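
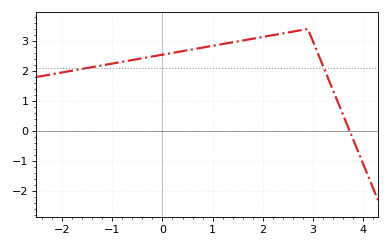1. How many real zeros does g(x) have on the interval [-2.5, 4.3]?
1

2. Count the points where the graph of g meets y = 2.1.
2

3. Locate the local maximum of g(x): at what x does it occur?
2.9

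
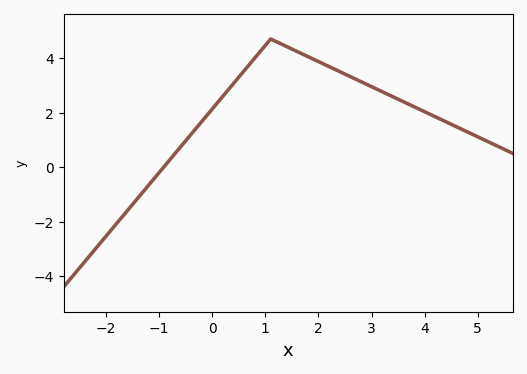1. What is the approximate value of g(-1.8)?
-2.07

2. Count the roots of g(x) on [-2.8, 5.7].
1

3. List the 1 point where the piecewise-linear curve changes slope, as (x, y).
(1.1, 4.7)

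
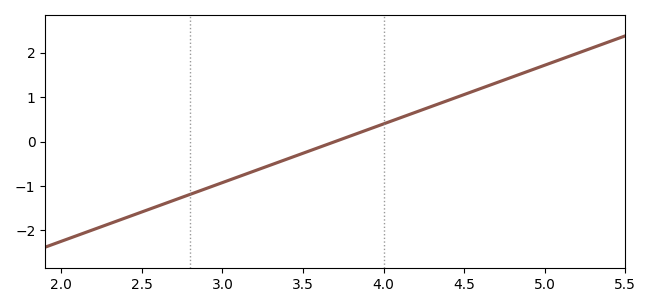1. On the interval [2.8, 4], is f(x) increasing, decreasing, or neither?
increasing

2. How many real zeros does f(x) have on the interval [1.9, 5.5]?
1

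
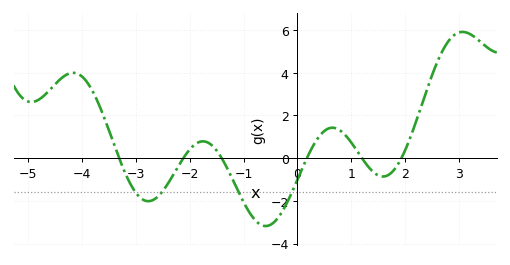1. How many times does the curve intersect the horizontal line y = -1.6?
4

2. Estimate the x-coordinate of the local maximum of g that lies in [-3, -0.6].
-1.8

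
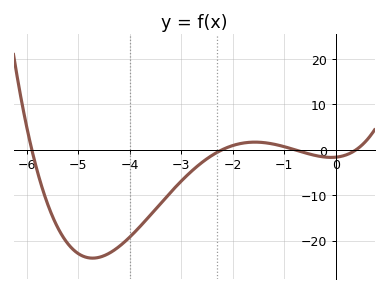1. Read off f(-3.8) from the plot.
-16.9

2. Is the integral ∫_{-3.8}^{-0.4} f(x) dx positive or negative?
negative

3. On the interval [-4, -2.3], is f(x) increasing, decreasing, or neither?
increasing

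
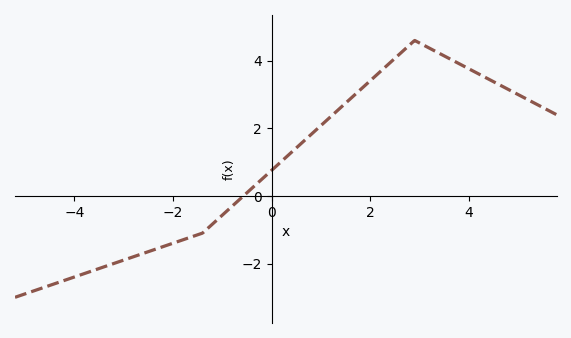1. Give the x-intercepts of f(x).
-0.6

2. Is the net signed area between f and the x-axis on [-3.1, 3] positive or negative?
positive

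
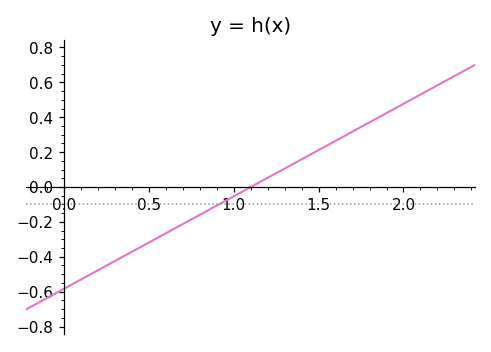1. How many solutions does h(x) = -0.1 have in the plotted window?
1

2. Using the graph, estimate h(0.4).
-0.371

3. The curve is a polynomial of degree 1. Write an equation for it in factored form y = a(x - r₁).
y = 0.53(x - 1.1)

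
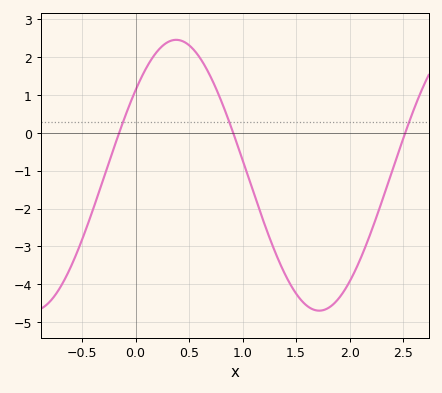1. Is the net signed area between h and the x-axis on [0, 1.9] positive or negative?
negative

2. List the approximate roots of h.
-0.15, 0.9, 2.5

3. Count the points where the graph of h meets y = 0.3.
3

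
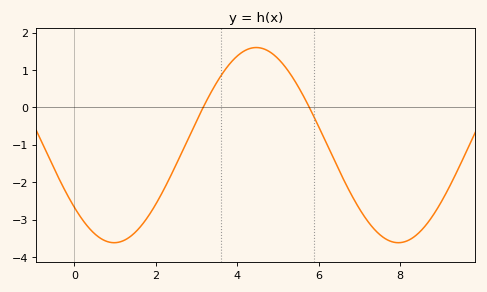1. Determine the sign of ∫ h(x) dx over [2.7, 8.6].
negative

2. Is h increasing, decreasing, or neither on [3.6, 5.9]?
neither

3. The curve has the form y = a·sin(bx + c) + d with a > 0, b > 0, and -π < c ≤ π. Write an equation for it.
y = 2.61sin(0.9x - 2.5) - 1.01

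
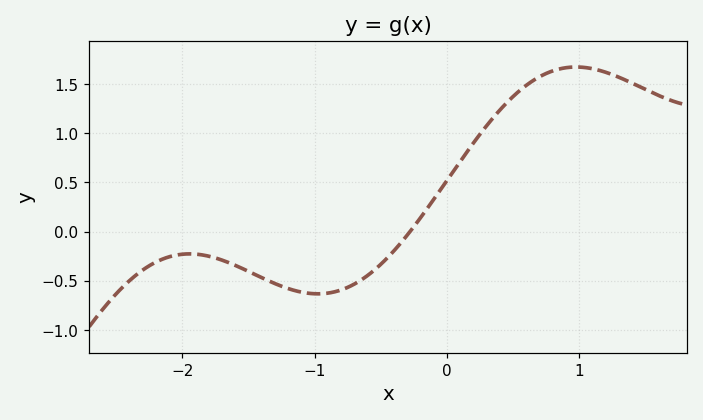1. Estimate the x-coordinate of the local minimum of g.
-0.975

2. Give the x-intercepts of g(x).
-0.279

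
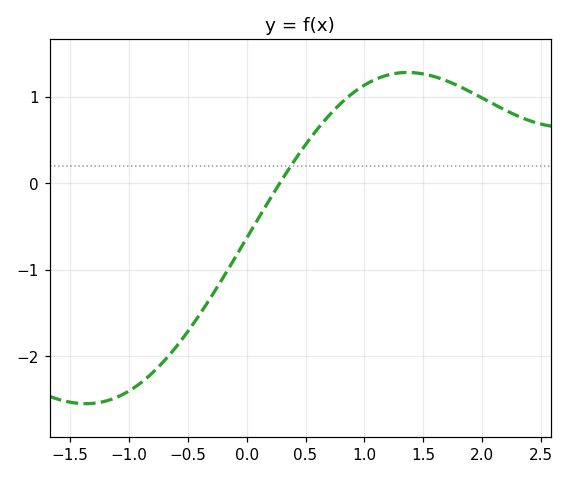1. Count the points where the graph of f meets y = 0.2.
1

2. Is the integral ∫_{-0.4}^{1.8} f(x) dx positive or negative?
positive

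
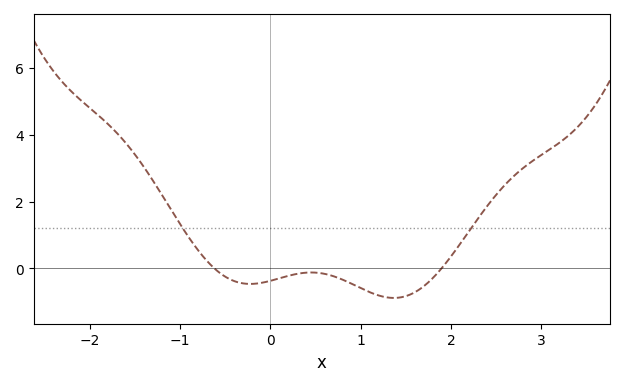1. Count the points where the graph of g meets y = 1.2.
2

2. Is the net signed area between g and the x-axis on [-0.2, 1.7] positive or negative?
negative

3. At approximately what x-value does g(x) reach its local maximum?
0.5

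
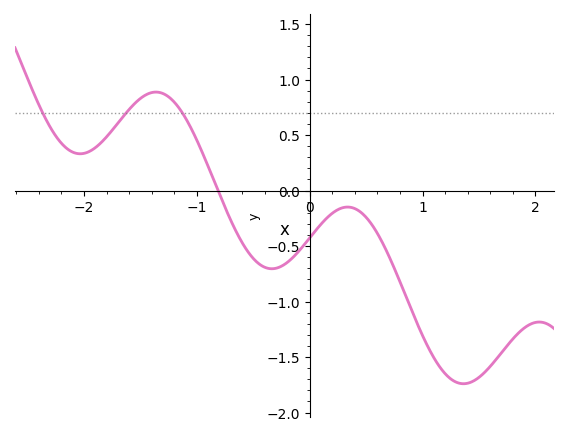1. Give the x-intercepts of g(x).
-0.8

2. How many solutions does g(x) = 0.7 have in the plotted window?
3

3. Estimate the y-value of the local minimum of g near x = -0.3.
-0.7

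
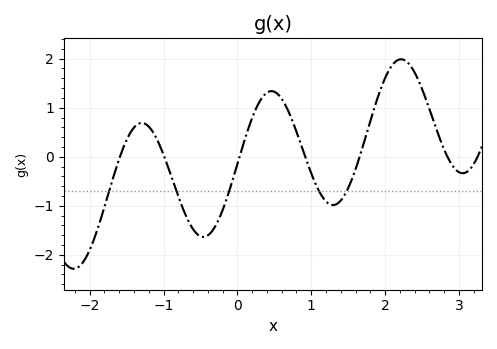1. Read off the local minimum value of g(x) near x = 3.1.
-0.336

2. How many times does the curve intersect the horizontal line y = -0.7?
5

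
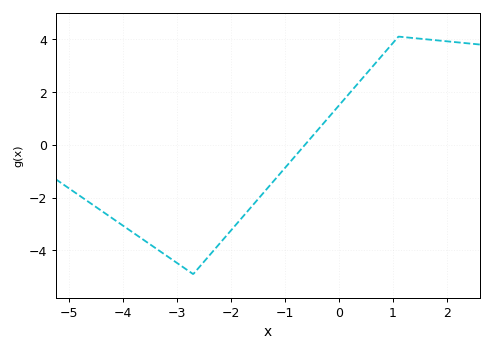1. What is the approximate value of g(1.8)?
4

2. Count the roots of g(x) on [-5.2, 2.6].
1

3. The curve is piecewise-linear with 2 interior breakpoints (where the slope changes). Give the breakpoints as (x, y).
(-2.7, -4.9); (1.1, 4.1)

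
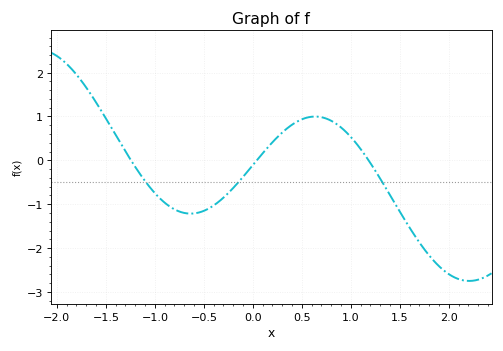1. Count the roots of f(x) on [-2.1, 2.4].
3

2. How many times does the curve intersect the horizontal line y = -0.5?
3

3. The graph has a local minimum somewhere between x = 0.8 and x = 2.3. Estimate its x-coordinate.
2.2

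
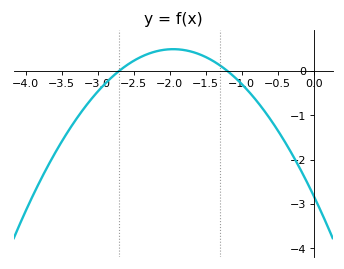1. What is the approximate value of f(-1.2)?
0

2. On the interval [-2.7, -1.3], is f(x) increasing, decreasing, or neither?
neither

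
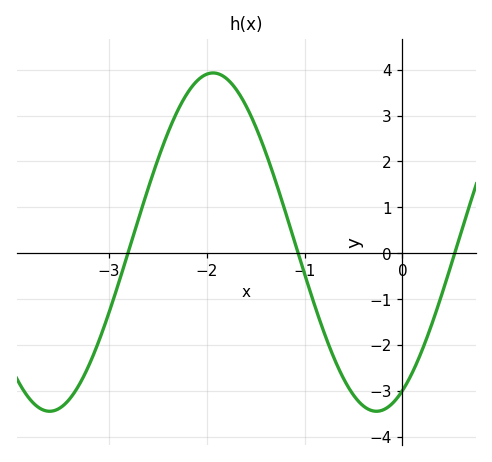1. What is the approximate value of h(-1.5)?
2.8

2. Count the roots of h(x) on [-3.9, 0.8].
3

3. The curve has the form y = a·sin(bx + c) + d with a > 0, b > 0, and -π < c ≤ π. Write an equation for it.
y = 3.69sin(1.9x - 1.1) + 0.24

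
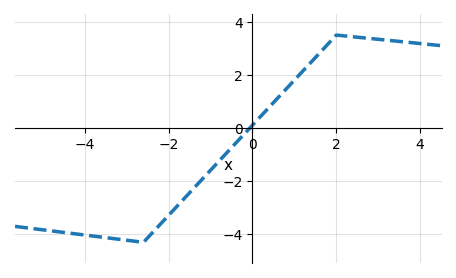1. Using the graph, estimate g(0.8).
1.47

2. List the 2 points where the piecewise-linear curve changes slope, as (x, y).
(-2.6, -4.3); (2, 3.5)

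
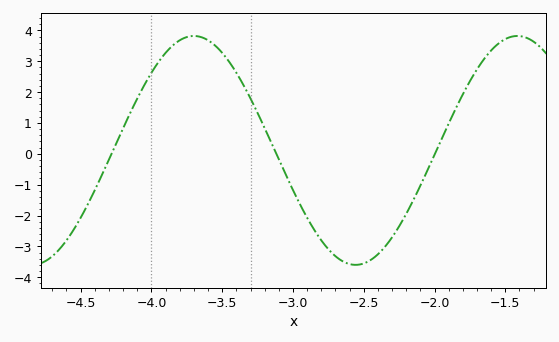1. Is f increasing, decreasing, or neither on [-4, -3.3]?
neither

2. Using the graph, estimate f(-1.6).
3.35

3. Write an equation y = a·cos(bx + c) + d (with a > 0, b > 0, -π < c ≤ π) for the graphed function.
y = 3.71cos(2.75x - 2.39) + 0.11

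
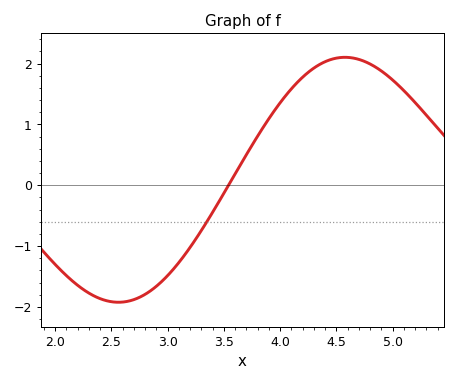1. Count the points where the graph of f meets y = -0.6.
1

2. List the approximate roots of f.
3.54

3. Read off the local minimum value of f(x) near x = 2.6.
-1.92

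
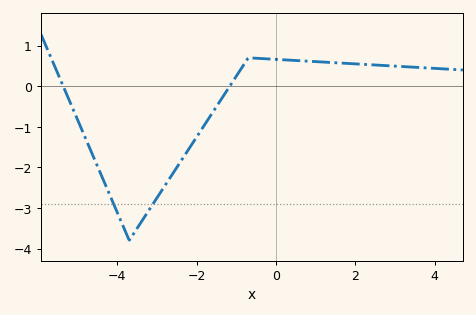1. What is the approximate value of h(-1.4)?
-0.3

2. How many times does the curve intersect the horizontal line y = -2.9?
2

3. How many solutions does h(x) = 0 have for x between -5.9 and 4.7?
2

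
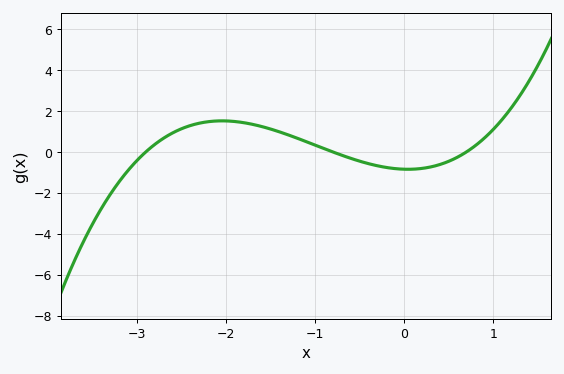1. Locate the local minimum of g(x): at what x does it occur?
0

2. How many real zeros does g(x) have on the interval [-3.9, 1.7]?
3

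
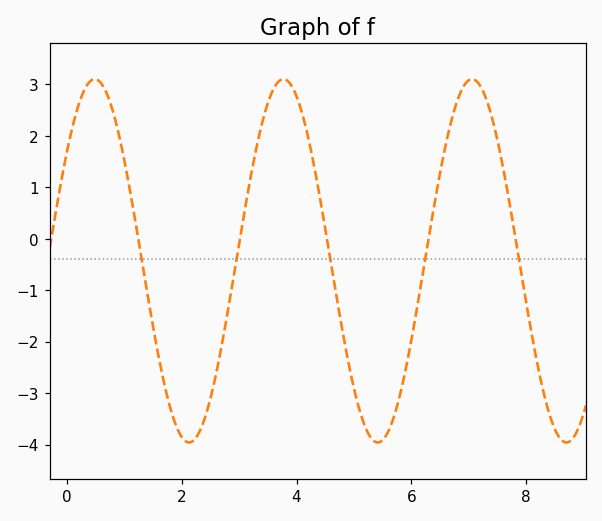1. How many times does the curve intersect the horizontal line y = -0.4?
5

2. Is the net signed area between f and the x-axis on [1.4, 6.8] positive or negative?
negative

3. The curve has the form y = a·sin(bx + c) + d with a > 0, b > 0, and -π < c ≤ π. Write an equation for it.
y = 3.53sin(1.9x + 0.65) - 0.43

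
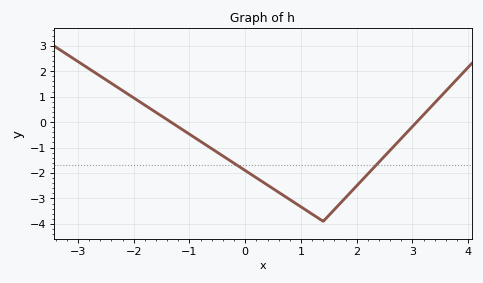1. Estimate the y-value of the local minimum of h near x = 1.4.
-3.9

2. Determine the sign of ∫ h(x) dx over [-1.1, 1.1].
negative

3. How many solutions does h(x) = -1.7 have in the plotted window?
2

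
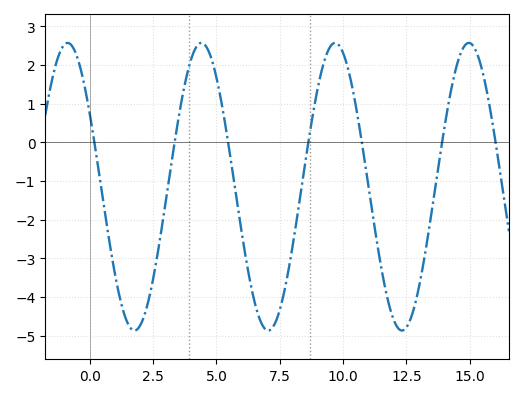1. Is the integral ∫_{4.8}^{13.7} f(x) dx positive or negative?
negative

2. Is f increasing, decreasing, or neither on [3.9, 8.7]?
neither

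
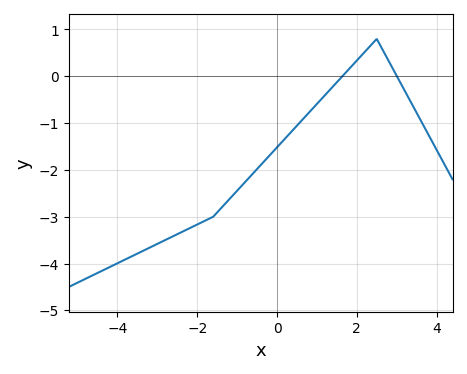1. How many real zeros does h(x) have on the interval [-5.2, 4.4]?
2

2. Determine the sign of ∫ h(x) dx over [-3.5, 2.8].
negative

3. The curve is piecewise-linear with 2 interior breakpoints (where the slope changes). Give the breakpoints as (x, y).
(-1.6, -3); (2.5, 0.8)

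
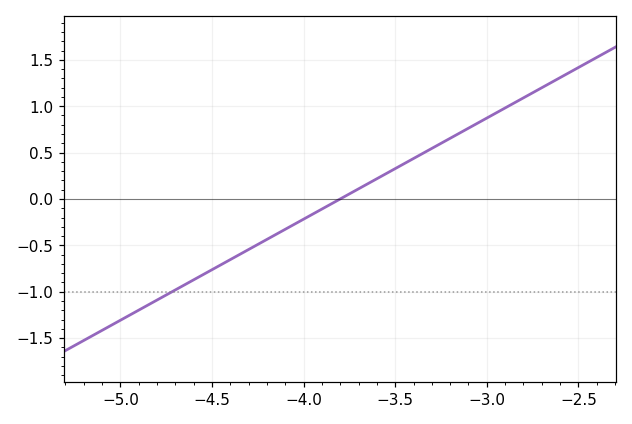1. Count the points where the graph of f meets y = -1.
1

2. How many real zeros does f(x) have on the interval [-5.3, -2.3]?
1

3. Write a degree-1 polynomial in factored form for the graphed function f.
y = 1.09(x + 3.8)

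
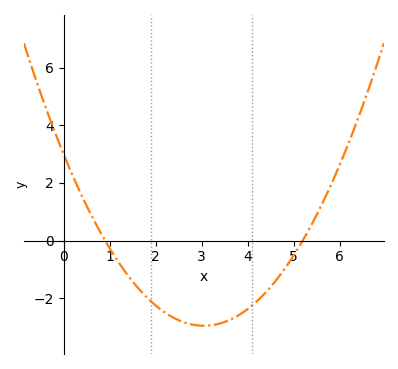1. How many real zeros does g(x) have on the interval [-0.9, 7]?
2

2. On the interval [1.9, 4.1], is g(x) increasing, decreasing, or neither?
neither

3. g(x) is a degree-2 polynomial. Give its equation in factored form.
y = 0.64(x - 0.9)(x - 5.2)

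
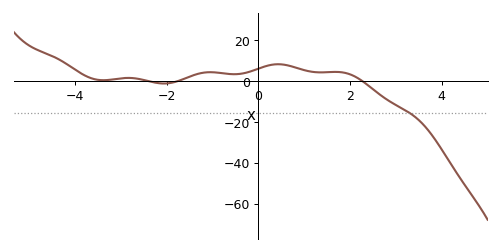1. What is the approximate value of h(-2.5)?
0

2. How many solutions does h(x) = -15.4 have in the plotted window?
1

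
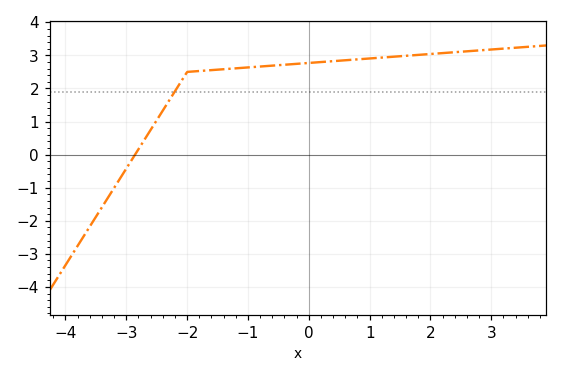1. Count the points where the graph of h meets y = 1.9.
1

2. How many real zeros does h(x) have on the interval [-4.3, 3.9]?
1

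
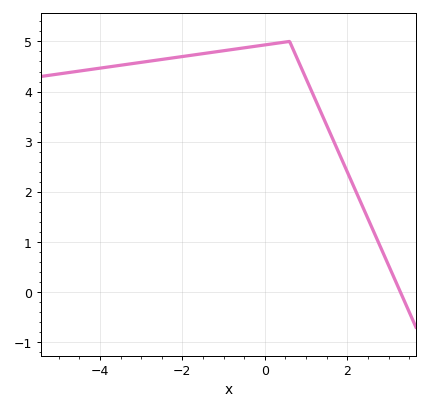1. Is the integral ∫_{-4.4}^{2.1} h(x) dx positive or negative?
positive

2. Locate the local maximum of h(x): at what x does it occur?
0.6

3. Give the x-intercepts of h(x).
3.29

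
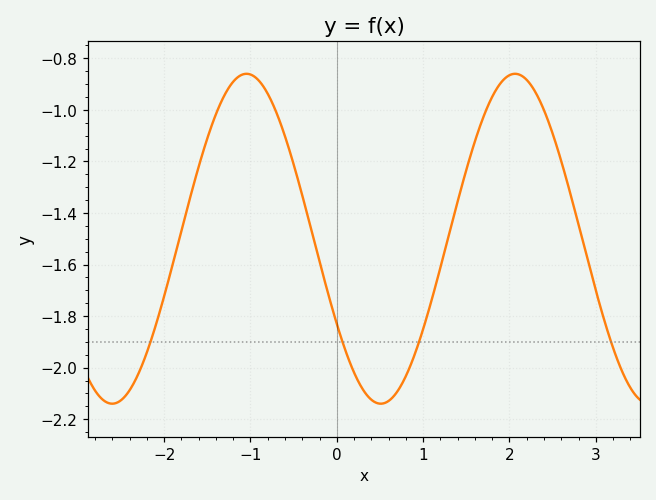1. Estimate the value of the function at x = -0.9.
-0.888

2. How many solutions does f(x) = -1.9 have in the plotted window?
4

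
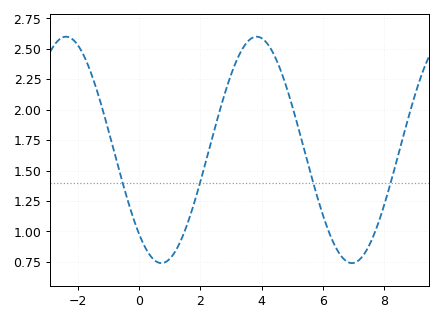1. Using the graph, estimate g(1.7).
1.16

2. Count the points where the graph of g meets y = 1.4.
4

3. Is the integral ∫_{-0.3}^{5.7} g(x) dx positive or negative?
positive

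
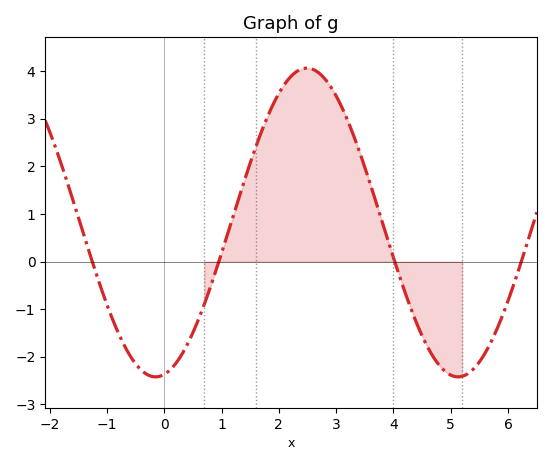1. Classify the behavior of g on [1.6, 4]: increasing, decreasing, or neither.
neither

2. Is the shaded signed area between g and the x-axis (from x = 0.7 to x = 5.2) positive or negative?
positive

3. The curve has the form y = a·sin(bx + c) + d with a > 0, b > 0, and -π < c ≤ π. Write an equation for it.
y = 3.24sin(1.2x - 1.4) + 0.82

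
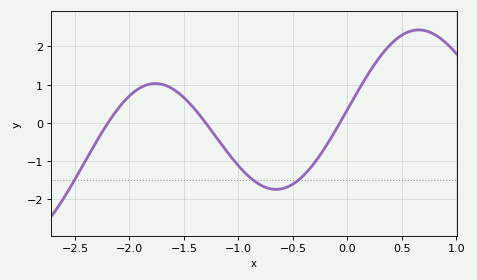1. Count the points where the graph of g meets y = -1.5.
3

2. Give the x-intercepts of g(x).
-2.2, -1.3, -0.05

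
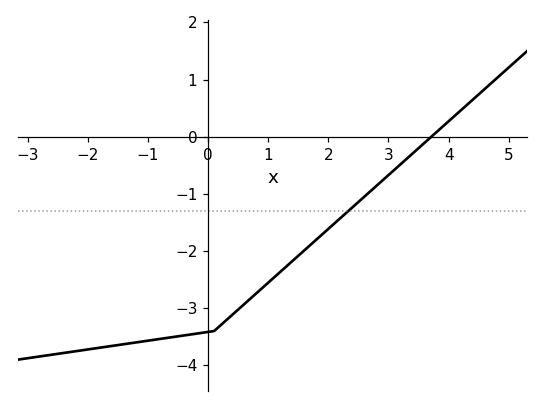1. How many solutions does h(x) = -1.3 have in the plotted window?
1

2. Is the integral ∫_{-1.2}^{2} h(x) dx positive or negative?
negative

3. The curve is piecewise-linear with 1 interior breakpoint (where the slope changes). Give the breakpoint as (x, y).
(0.1, -3.4)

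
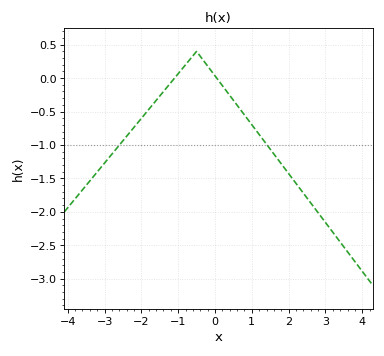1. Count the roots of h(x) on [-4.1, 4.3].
2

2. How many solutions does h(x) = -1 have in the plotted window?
2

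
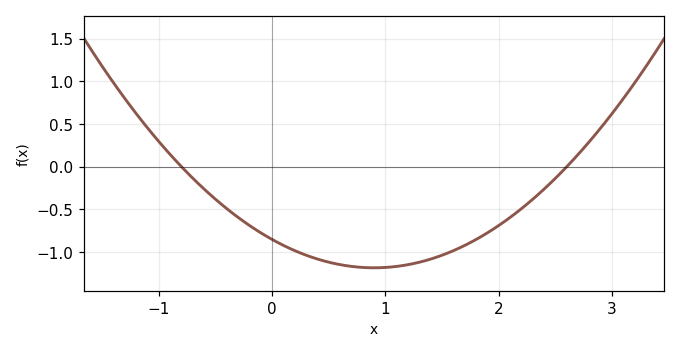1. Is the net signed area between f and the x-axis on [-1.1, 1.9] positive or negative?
negative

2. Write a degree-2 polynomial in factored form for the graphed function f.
y = 0.41(x + 0.8)(x - 2.6)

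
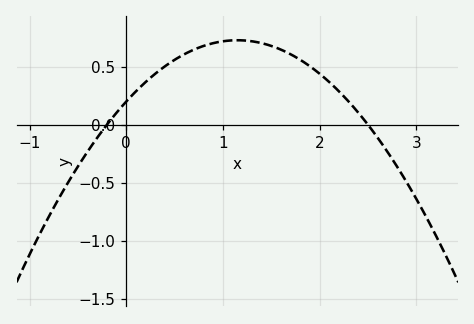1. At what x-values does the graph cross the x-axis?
-0.2, 2.5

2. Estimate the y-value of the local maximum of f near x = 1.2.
0.75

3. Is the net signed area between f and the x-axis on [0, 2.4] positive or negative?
positive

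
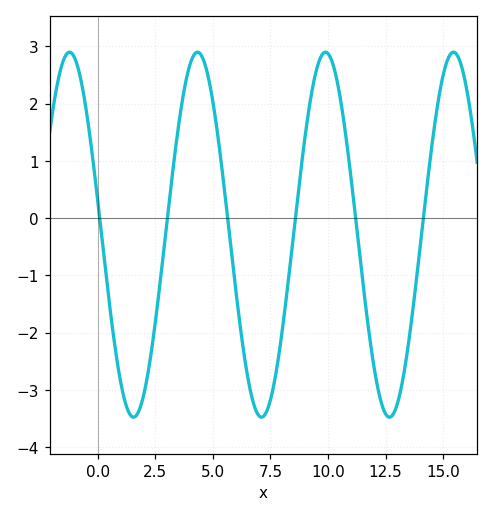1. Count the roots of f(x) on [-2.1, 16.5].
6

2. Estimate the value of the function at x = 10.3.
2.6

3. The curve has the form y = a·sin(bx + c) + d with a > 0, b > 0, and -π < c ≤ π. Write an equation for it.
y = 3.19sin(1.1x + 3) - 0.29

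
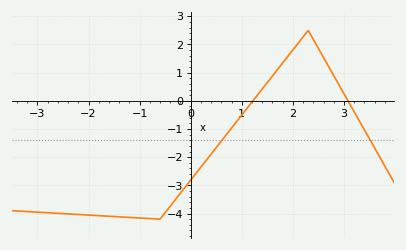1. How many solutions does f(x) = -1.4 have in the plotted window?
2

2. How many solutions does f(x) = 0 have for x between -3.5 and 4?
2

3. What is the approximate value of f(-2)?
-4.1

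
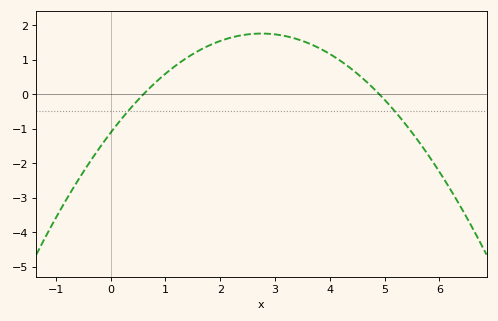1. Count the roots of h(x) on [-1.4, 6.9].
2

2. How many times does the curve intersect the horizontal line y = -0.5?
2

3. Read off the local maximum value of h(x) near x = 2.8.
1.8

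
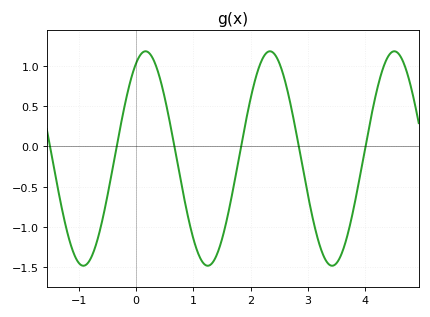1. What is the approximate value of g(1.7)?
-0.5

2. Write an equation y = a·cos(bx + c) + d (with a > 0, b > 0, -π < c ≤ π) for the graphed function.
y = 1.33cos(2.9x - 0.47) - 0.15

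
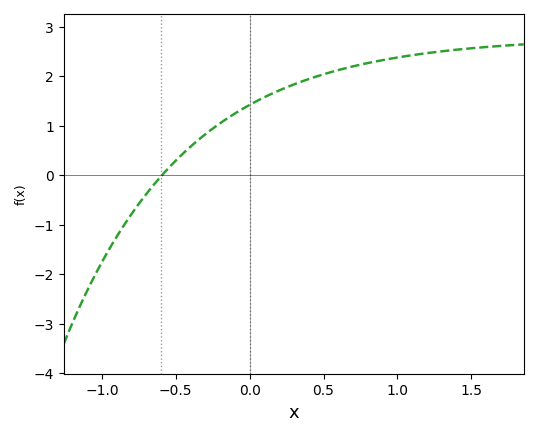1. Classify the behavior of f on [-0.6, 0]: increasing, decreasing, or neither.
increasing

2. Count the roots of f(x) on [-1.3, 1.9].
1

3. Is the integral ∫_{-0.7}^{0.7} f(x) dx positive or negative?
positive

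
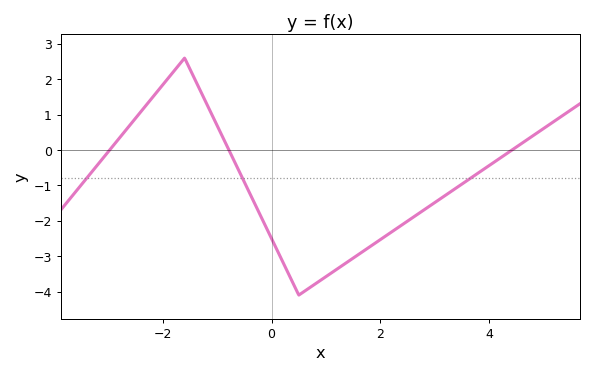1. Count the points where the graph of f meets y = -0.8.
3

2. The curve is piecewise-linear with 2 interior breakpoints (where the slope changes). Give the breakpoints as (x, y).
(-1.6, 2.6); (0.5, -4.1)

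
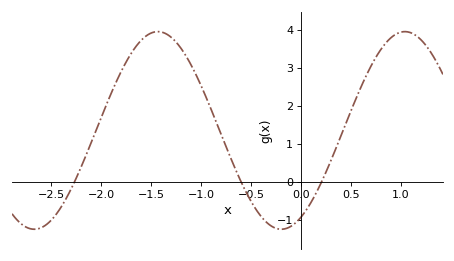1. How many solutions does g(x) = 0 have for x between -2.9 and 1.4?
3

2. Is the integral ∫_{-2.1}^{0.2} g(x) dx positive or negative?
positive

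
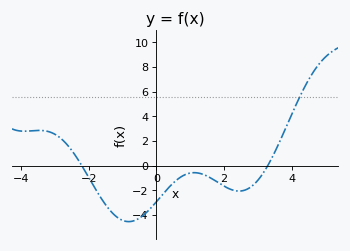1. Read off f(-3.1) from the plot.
2.68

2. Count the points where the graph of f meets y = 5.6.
1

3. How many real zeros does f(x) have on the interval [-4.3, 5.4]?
2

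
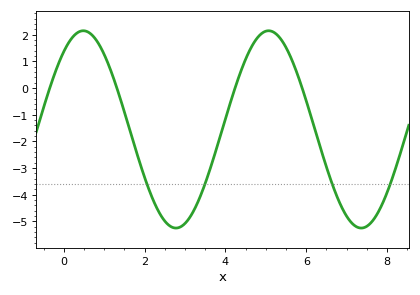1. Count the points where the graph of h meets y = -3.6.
4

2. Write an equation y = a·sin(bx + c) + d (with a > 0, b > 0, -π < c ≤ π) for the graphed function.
y = 3.7sin(1.37x + 0.912) - 1.55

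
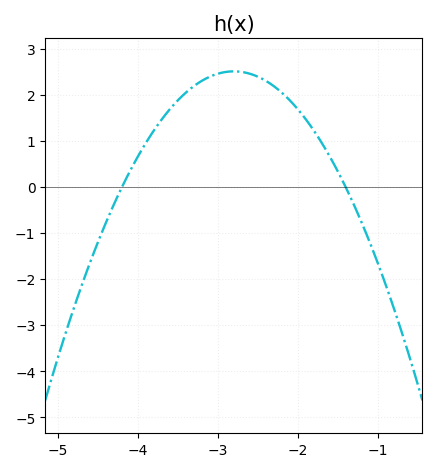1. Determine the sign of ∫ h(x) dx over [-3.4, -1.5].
positive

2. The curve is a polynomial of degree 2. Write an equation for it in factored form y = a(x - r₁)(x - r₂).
y = -1.28(x + 4.2)(x + 1.4)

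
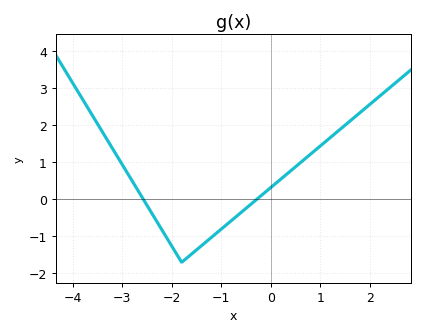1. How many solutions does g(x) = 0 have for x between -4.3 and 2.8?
2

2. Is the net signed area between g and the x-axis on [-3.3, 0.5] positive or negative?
negative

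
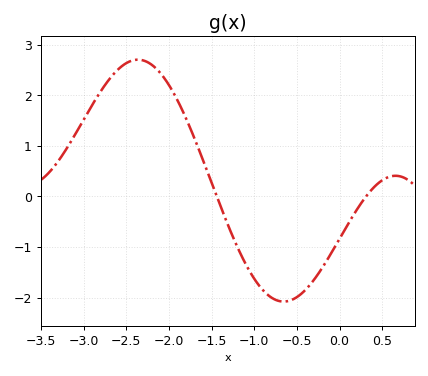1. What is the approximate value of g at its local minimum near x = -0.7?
-2.08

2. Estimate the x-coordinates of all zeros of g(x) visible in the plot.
-1.44, 0.311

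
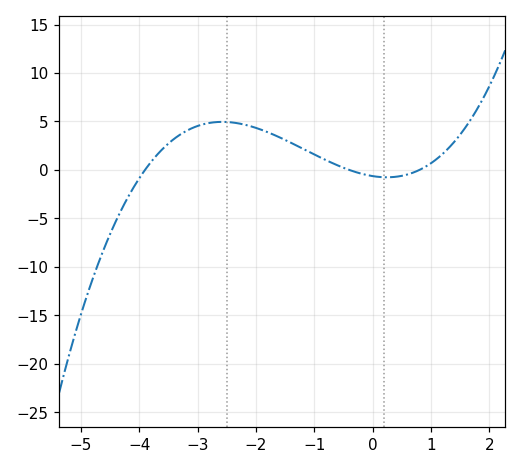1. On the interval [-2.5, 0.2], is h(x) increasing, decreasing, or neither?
decreasing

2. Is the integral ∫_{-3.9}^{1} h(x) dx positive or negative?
positive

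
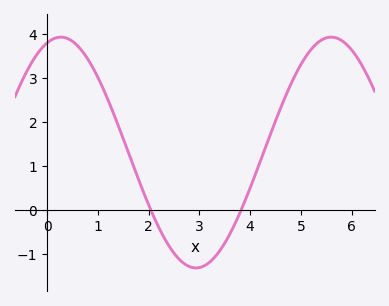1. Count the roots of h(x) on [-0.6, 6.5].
2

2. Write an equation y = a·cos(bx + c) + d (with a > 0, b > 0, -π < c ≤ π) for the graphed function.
y = 2.62cos(1.2x - 0.32) + 1.3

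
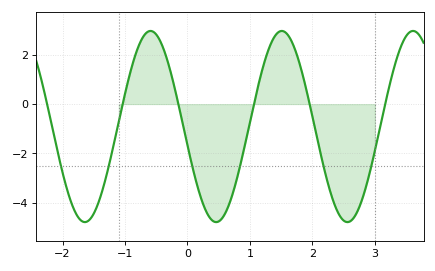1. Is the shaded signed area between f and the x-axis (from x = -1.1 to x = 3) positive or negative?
negative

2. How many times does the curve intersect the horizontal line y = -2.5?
6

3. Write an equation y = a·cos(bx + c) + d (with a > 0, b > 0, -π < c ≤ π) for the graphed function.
y = 3.88cos(2.99x + 1.77) - 0.91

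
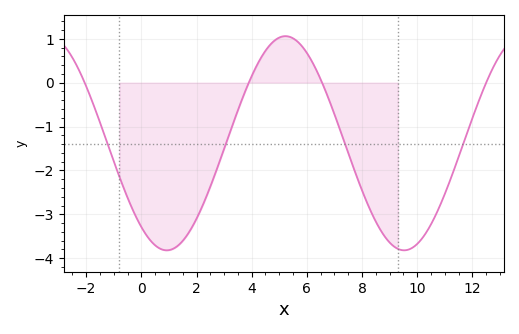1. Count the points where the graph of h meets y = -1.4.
4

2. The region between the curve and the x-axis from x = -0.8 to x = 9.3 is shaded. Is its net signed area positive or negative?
negative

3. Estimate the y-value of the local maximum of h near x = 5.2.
1.1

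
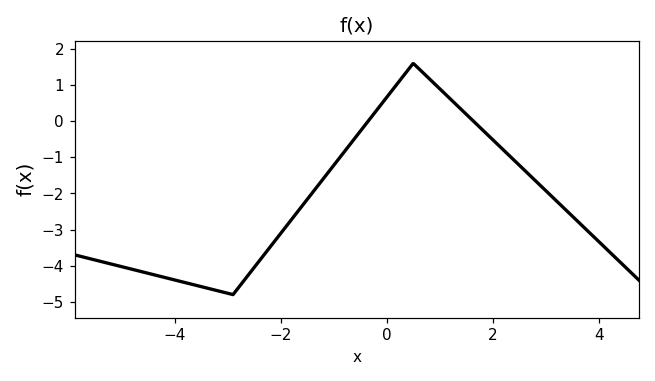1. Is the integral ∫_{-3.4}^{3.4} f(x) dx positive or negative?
negative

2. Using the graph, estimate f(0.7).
1.32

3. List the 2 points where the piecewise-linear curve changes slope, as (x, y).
(-2.9, -4.8); (0.5, 1.6)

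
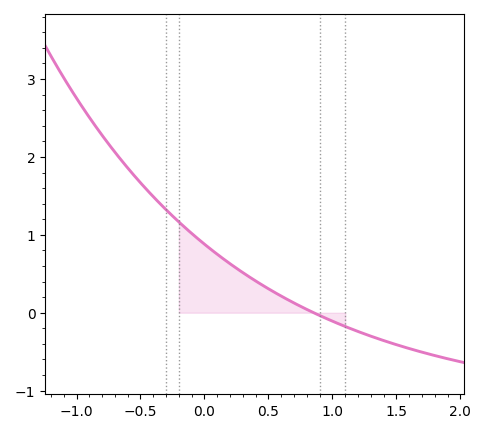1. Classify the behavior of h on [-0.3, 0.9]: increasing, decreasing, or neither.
decreasing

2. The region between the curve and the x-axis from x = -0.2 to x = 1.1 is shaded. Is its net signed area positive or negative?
positive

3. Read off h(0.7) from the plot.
0.1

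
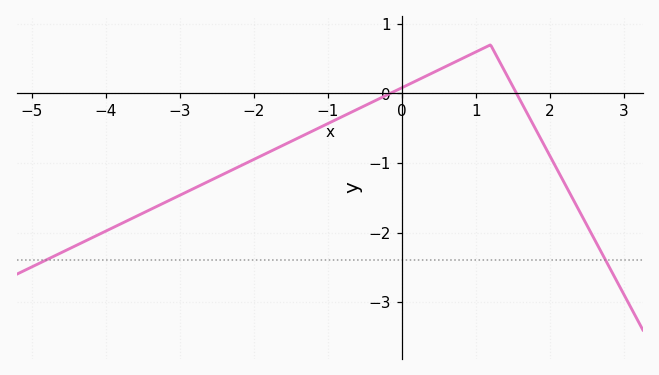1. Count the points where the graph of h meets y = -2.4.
2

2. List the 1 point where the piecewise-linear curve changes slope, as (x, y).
(1.2, 0.7)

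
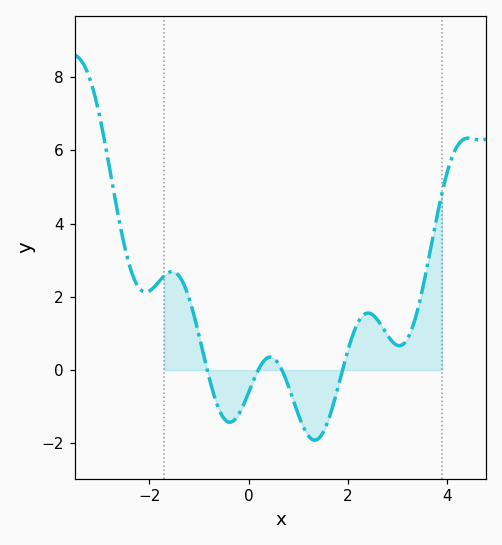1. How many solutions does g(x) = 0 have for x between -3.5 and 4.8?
4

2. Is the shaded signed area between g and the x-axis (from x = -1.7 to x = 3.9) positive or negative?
positive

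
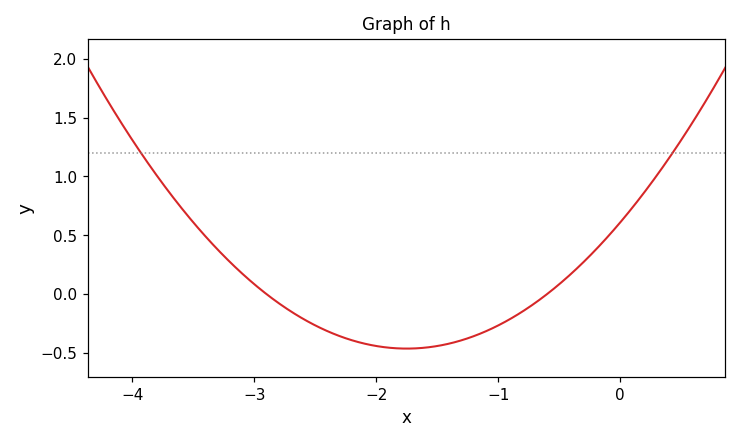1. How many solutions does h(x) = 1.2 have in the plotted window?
2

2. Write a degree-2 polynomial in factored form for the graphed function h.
y = 0.35(x + 2.9)(x + 0.6)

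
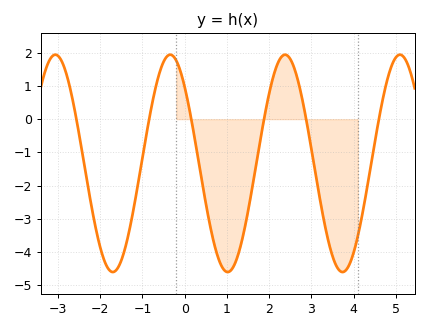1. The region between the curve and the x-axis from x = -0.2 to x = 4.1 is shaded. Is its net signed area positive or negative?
negative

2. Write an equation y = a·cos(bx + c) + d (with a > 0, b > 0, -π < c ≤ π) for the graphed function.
y = 3.27cos(2.31x + 0.792) - 1.33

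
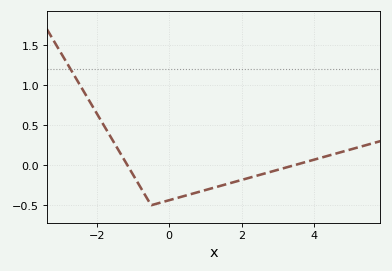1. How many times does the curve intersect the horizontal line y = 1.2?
1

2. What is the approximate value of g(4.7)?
0.15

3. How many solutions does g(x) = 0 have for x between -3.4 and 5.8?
2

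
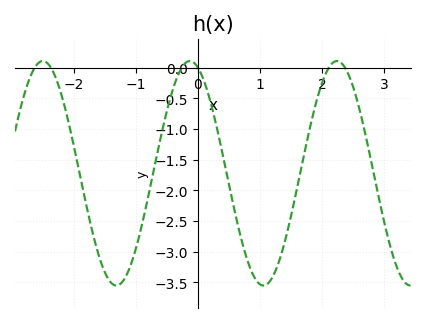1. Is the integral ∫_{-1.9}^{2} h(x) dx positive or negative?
negative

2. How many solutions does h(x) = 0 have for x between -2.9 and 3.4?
6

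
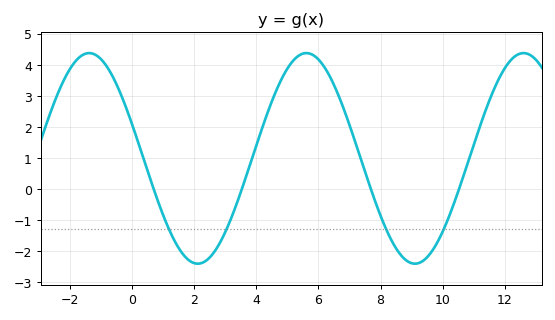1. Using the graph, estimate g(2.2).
-2.4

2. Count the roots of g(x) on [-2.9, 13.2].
4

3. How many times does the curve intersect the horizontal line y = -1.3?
4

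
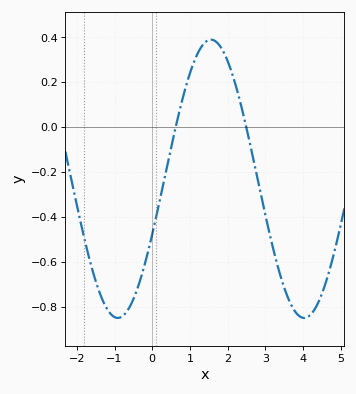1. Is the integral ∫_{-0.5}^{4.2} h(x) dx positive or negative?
negative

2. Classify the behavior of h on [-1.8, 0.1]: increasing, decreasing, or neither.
neither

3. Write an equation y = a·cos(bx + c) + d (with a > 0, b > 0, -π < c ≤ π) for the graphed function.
y = 0.62cos(1.3x - 2) - 0.23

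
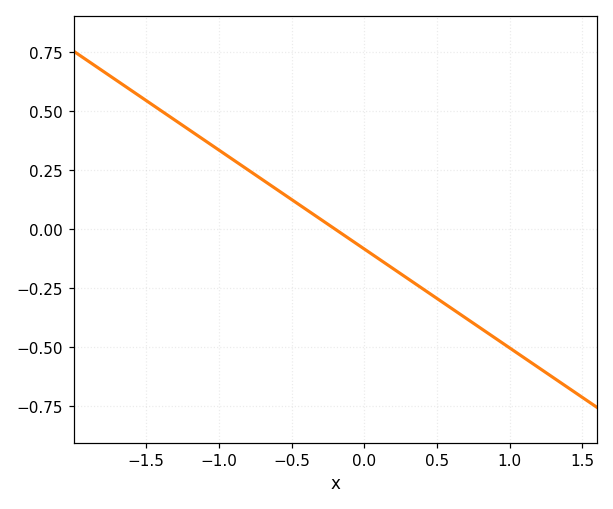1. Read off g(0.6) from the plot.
-0.34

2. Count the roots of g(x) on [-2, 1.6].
1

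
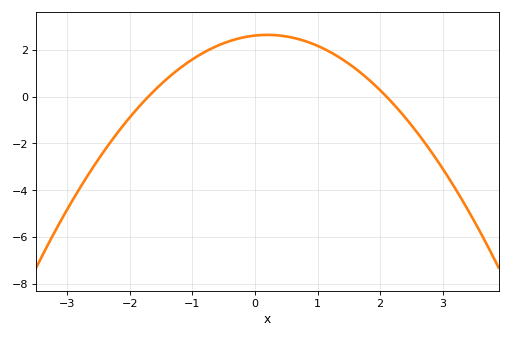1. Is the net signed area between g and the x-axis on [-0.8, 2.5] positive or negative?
positive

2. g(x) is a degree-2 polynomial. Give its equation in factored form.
y = -0.73(x + 1.7)(x - 2.1)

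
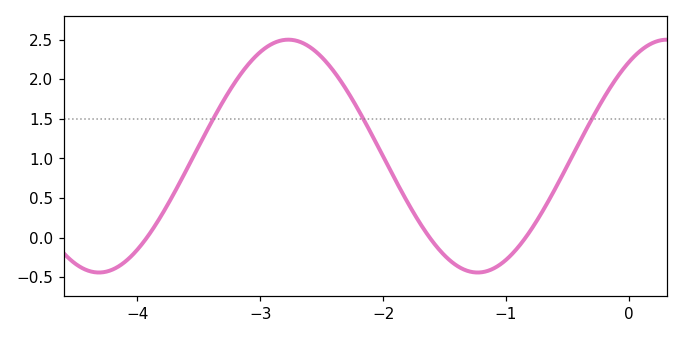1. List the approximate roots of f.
-3.9, -1.6, -0.8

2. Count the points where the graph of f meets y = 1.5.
3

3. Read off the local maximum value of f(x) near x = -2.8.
2.5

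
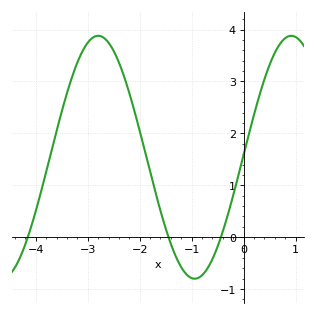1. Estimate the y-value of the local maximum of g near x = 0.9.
3.9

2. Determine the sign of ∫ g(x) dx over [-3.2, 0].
positive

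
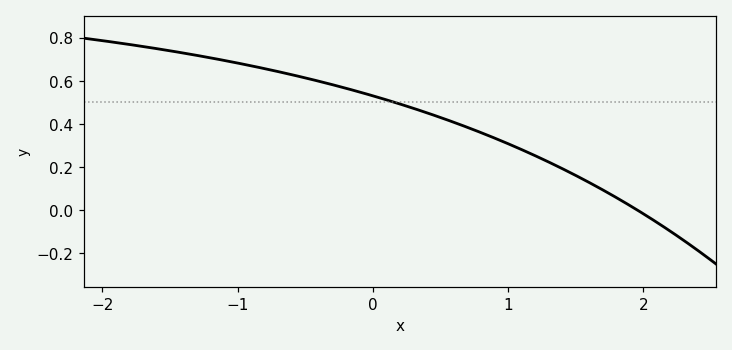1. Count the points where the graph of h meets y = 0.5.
1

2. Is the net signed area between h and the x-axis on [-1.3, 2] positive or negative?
positive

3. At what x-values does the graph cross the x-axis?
2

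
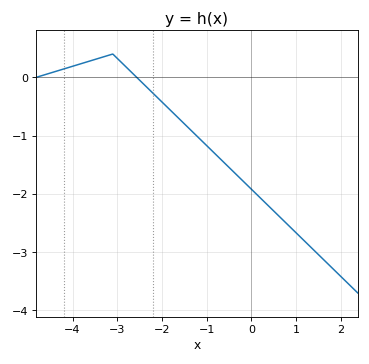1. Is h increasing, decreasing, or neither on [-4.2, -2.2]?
neither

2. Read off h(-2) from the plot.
-0.423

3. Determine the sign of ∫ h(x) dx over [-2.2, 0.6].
negative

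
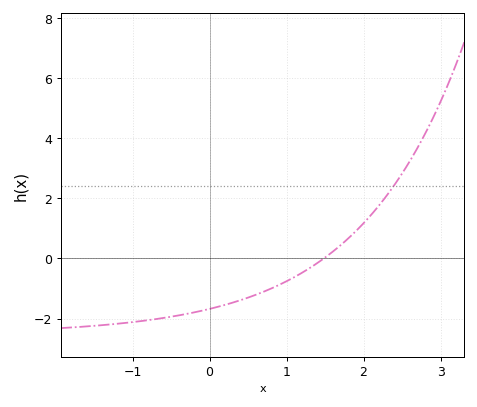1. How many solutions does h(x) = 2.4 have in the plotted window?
1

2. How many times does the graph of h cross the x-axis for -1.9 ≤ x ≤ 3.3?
1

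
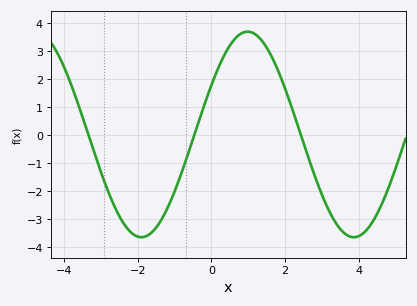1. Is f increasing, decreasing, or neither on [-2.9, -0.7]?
neither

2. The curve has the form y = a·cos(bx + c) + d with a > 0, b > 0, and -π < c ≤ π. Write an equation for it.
y = 3.68cos(1.09x - 1.07) + 0.02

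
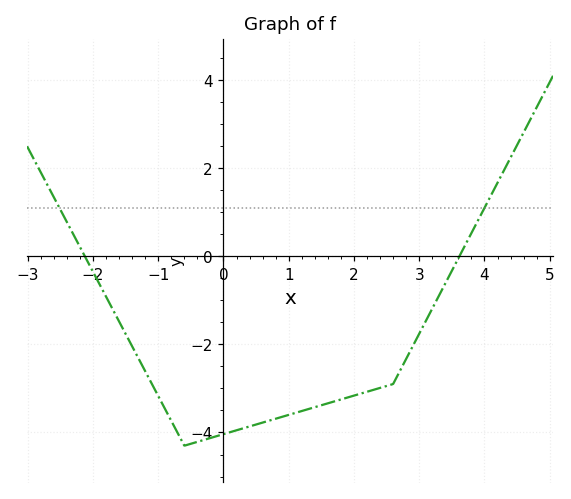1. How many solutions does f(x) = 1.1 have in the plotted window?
2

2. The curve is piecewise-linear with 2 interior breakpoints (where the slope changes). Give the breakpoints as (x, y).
(-0.6, -4.3); (2.6, -2.9)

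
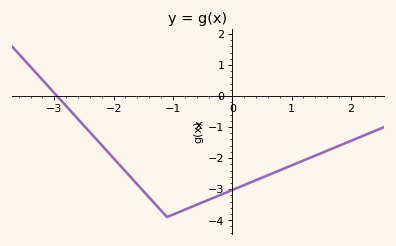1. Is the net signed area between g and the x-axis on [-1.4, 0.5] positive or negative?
negative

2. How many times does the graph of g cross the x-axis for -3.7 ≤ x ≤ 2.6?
1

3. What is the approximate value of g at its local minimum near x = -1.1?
-3.9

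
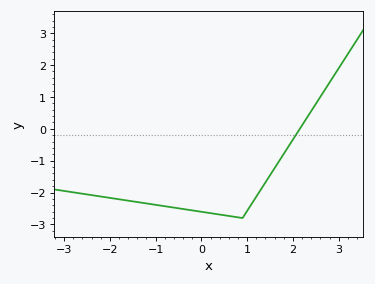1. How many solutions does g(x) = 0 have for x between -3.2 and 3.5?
1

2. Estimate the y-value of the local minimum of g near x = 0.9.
-2.8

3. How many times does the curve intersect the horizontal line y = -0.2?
1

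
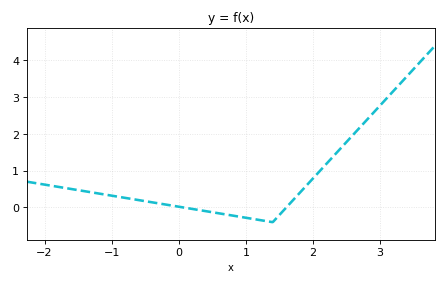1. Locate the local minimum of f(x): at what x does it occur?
1.4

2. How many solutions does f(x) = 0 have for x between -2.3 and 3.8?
2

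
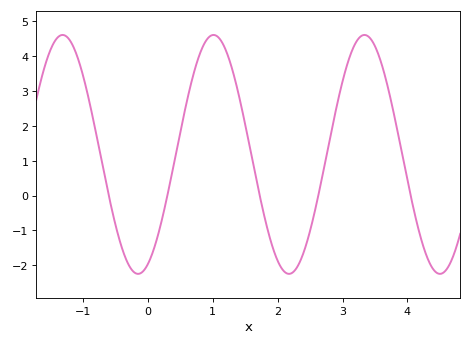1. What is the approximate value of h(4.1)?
-0.4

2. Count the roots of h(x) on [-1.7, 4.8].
5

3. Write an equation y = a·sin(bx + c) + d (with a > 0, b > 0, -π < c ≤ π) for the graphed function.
y = 3.43sin(2.7x - 1.2) + 1.18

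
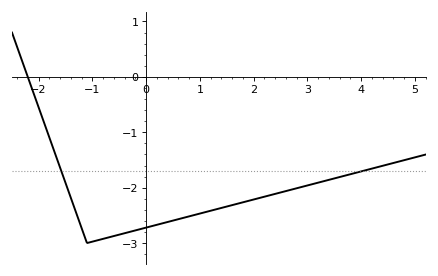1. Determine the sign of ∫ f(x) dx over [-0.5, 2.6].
negative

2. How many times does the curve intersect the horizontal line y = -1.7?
2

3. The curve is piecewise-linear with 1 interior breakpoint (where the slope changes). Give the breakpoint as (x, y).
(-1.1, -3)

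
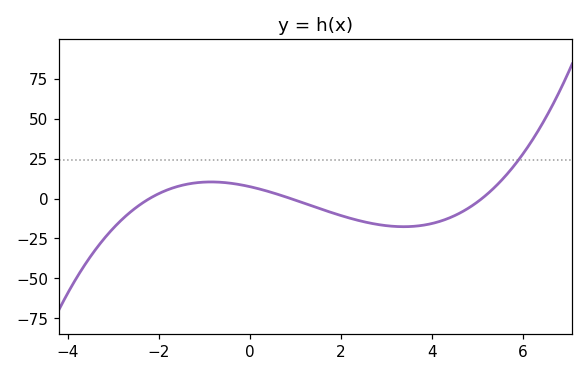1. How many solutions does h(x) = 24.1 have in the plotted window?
1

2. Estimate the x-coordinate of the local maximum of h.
-0.849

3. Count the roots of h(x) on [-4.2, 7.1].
3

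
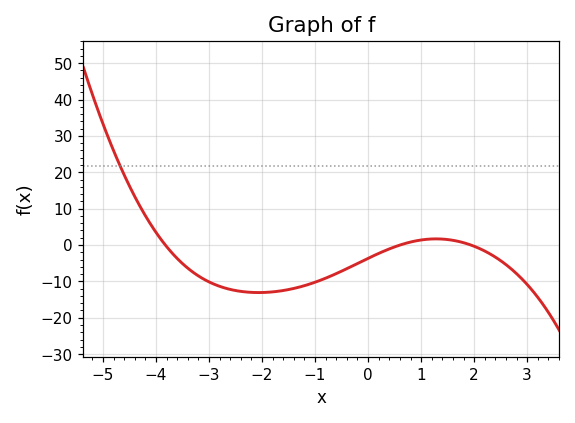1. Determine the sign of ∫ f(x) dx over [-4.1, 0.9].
negative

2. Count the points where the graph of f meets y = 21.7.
1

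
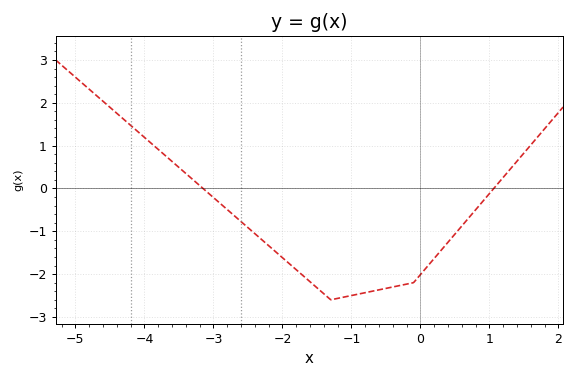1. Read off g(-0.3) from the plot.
-2.27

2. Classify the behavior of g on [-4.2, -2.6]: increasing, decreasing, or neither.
decreasing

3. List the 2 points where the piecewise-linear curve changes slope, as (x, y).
(-1.3, -2.6); (-0.1, -2.2)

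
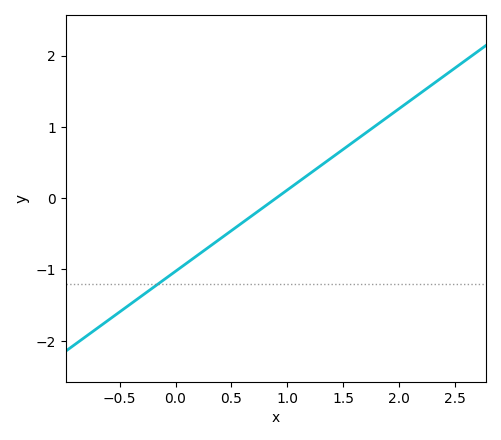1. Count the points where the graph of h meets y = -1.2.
1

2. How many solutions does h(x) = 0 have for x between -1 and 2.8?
1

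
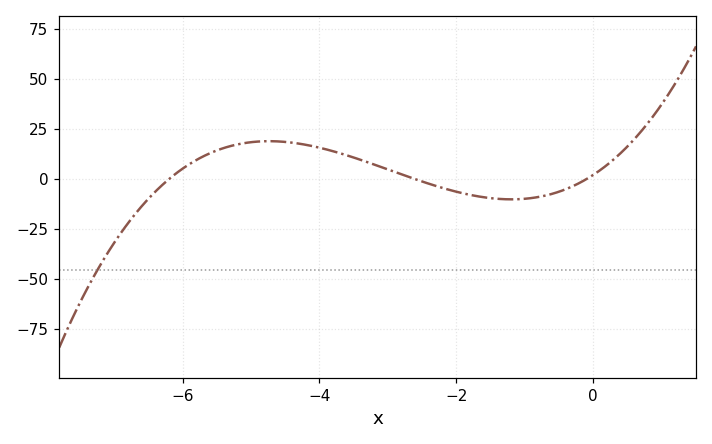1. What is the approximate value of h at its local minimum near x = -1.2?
-10.1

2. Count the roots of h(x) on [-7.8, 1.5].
3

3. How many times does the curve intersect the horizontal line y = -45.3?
1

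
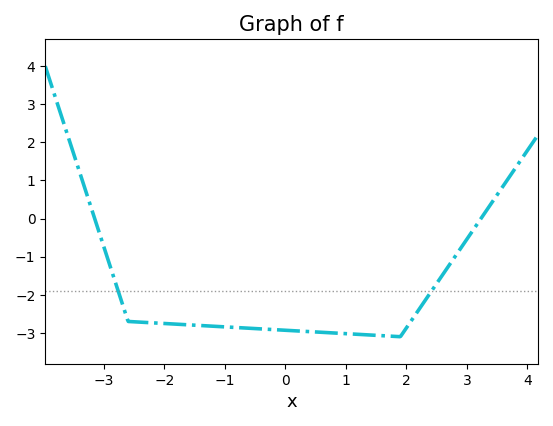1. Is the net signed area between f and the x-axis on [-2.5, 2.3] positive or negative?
negative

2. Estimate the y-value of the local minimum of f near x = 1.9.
-3.1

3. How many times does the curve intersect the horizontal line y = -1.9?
2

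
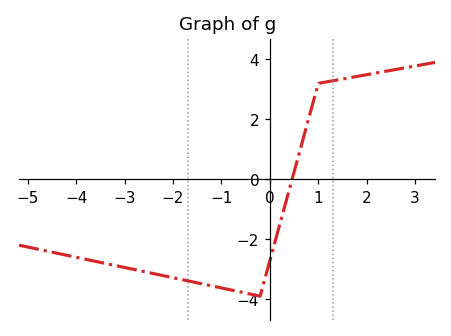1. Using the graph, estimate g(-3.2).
-2.8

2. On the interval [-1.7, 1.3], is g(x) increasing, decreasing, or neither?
neither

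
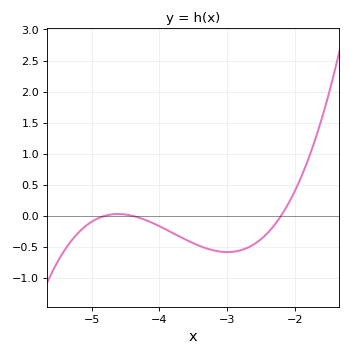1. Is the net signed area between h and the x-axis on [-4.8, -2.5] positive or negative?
negative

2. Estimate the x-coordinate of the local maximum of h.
-4.61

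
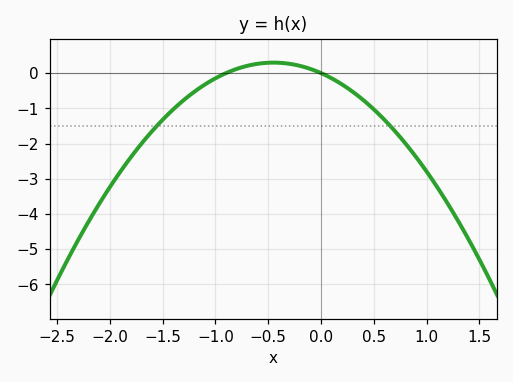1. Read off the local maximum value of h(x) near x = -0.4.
0.3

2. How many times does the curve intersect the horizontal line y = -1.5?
2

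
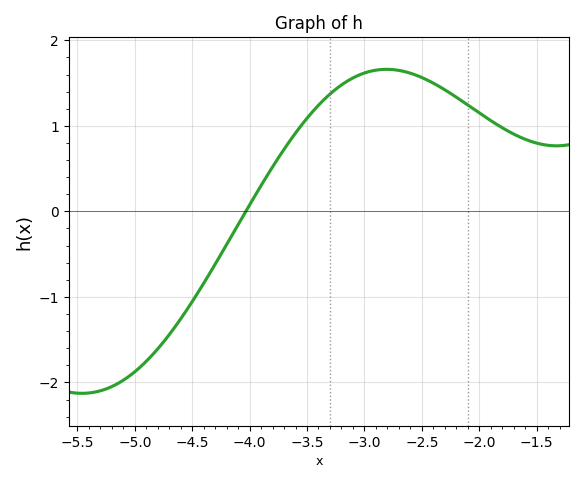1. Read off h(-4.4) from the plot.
-0.841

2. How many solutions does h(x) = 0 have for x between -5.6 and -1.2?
1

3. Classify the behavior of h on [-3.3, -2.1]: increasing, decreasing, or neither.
neither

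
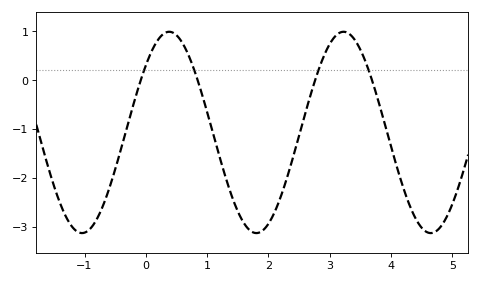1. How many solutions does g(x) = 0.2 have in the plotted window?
4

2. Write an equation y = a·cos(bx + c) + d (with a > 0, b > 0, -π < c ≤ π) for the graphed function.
y = 2.06cos(2.21x - 0.842) - 1.07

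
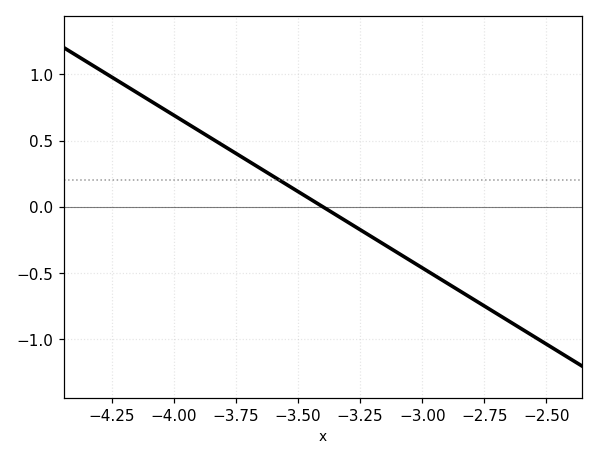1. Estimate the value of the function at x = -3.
-0.46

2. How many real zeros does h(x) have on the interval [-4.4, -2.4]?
1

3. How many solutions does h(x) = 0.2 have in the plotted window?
1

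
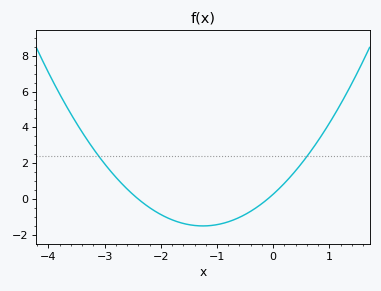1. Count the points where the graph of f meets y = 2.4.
2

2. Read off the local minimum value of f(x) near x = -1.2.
-1.49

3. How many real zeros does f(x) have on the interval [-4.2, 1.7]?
2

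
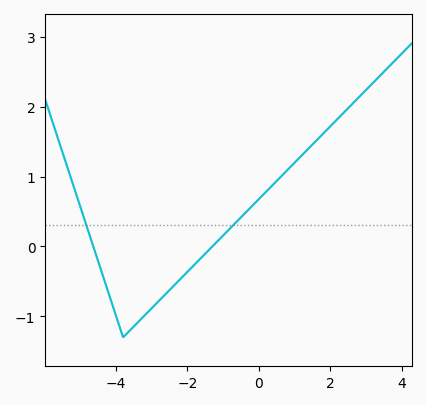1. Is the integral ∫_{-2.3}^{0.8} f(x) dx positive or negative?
positive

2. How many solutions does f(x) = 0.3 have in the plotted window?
2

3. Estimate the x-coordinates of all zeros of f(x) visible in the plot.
-4.63, -1.3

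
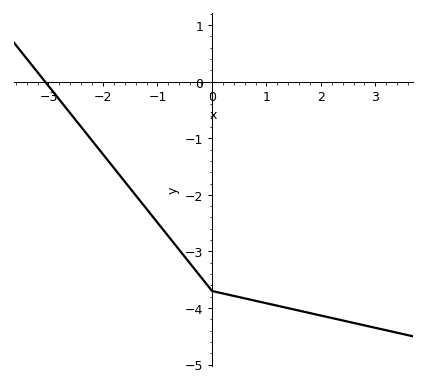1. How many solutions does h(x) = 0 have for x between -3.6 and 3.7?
1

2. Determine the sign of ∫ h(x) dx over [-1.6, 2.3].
negative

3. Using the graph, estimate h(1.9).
-4.11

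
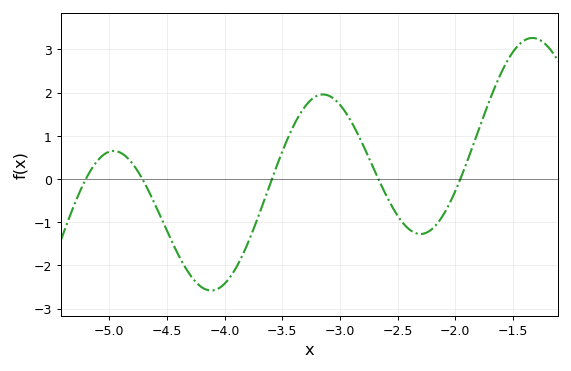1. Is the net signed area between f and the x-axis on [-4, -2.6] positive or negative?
positive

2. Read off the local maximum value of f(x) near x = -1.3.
3.26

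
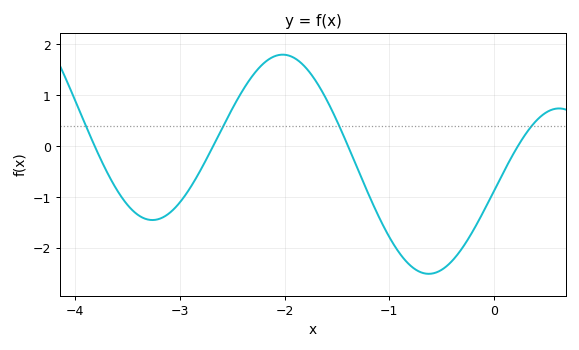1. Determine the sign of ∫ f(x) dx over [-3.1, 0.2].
negative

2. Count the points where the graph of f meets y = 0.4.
4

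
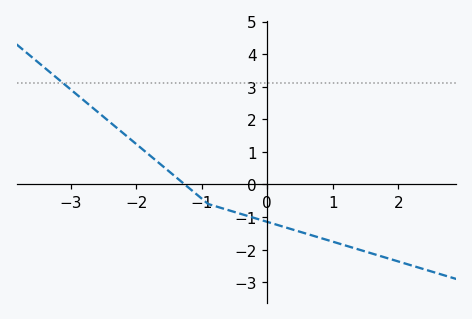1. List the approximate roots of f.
-1.3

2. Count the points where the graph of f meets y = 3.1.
1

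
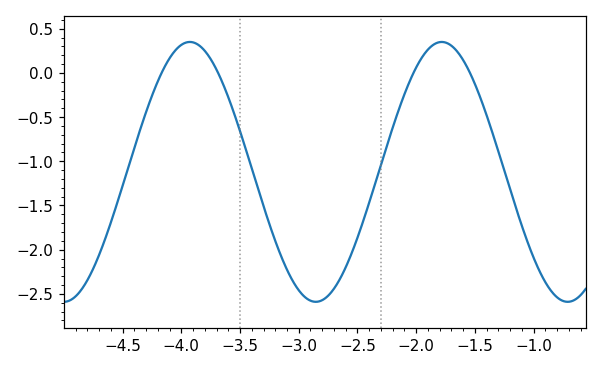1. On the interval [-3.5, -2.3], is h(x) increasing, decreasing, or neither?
neither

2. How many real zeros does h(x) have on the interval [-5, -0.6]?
4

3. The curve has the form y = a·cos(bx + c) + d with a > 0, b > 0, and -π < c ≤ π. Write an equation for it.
y = 1.47cos(2.93x - 1.06) - 1.12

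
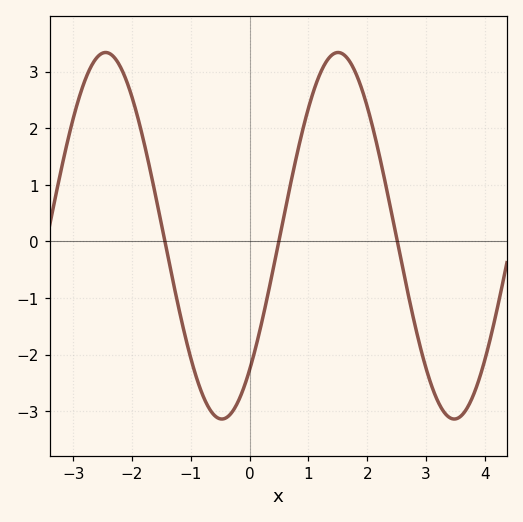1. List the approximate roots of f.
-1.4, 0.4, 2.6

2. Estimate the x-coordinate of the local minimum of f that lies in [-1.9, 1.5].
-0.4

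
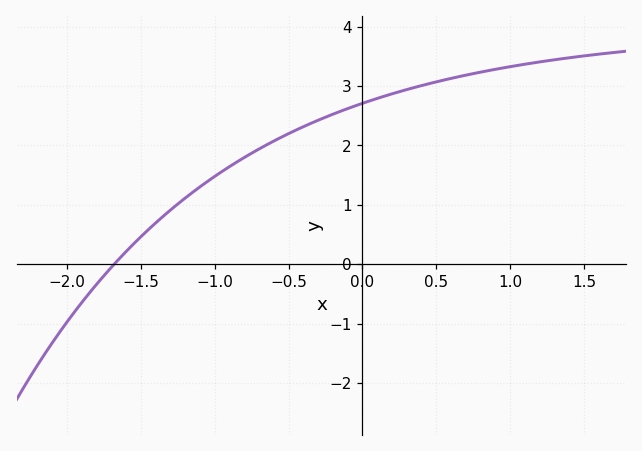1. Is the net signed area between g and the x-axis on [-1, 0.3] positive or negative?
positive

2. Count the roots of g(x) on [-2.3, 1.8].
1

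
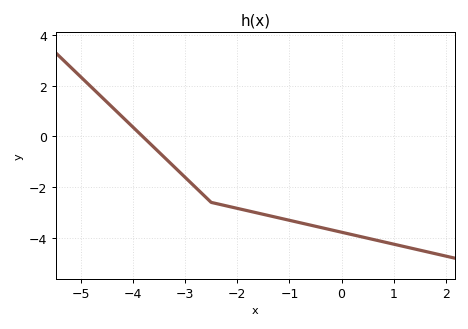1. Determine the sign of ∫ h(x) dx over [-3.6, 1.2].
negative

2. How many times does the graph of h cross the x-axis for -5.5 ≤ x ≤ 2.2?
1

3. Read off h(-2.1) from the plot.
-2.79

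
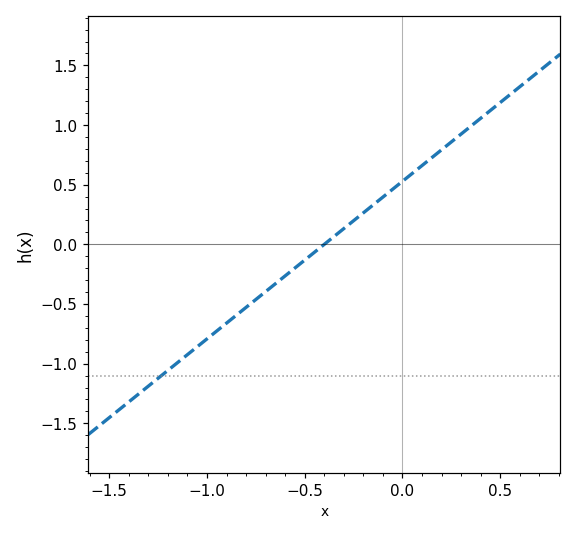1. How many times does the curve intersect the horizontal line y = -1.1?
1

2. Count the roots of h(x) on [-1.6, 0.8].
1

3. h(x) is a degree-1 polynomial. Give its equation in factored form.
y = 1.32(x + 0.4)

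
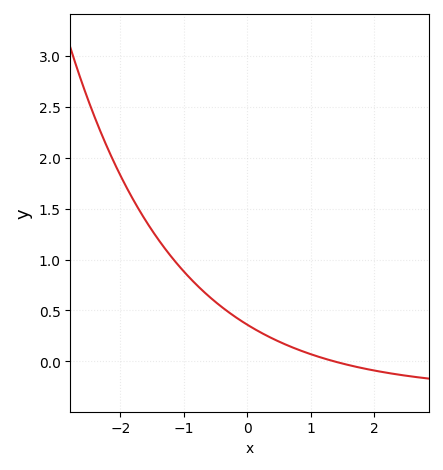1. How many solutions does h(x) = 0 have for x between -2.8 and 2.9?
1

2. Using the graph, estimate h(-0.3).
0.5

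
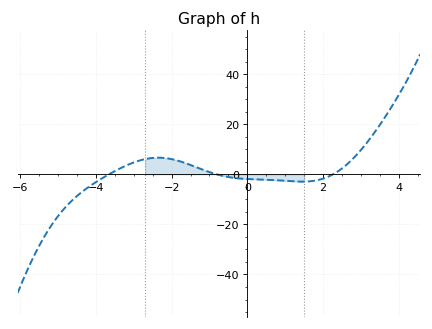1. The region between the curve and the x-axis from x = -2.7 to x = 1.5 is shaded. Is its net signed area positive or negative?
positive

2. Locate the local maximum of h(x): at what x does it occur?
-2.4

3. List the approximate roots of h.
-3.6, -0.8, 2.2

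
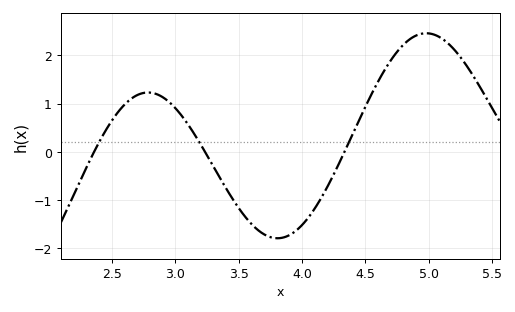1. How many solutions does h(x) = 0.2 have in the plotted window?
3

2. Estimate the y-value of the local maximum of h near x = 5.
2.46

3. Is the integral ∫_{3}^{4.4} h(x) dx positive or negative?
negative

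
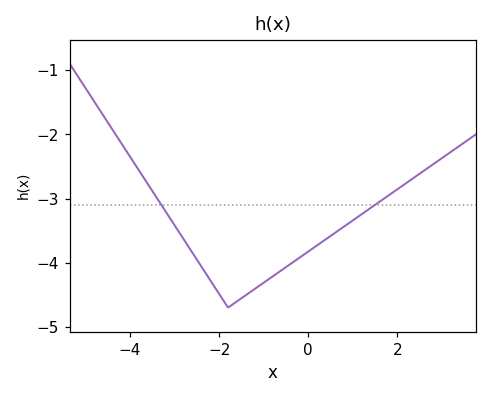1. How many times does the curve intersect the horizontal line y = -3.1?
2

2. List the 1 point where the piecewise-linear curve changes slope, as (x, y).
(-1.8, -4.7)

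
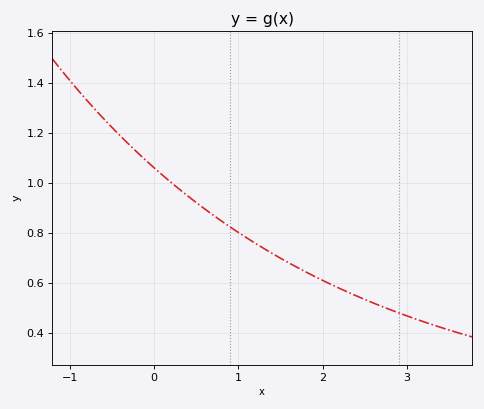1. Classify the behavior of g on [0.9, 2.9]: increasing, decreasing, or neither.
decreasing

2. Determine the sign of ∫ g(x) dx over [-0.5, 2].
positive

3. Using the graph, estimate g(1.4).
0.717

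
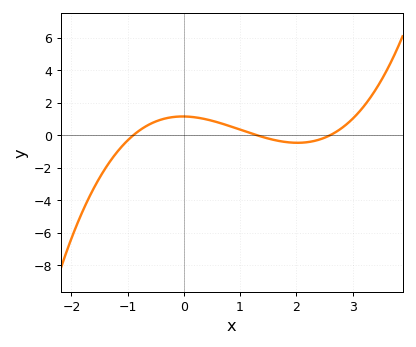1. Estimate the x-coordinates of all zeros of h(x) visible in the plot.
-0.9, 1.3, 2.6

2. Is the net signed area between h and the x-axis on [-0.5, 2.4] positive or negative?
positive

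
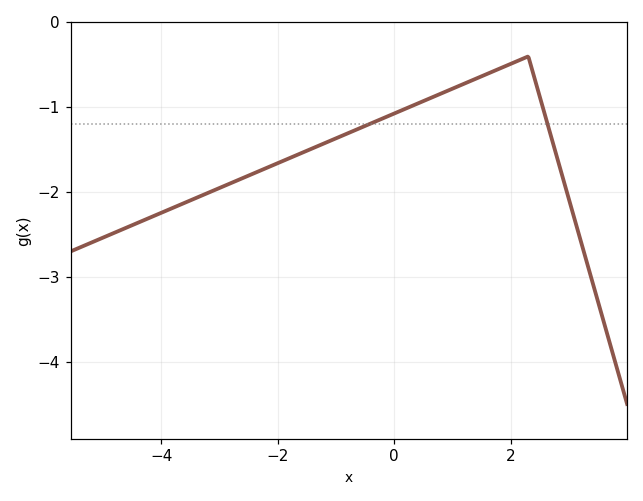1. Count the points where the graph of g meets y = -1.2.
2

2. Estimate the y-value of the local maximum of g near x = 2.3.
-0.401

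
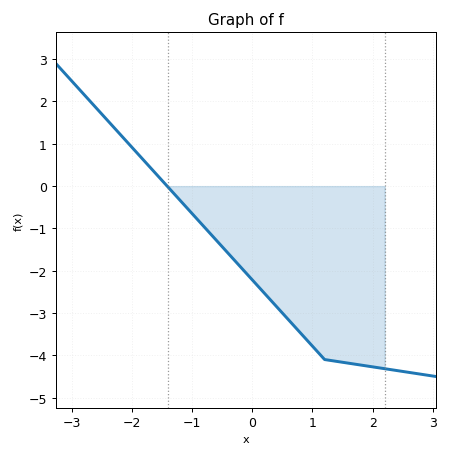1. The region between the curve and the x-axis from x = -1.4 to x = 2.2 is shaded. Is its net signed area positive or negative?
negative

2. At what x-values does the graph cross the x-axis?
-1.4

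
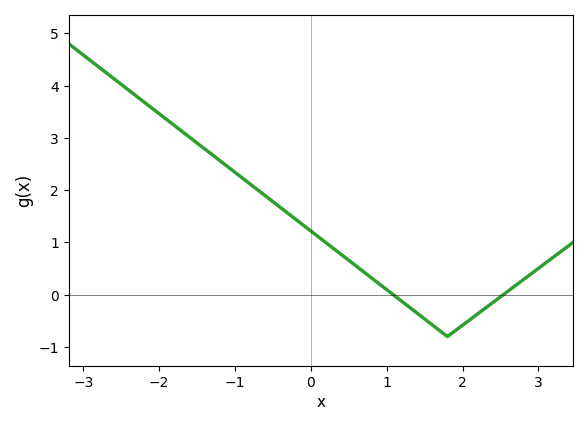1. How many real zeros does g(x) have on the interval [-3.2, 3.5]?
2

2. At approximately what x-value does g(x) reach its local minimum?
1.8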